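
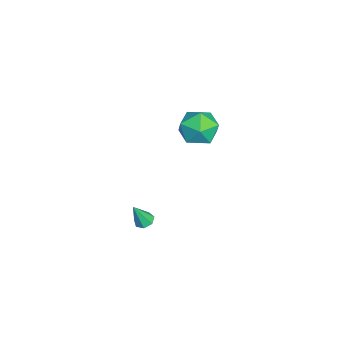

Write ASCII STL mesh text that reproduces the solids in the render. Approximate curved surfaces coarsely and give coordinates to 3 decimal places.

solid 
facet normal -0.837 0.487 -0.250
outer loop
vertex -1.657 0.893 3.351
vertex -2.211 -0.036 3.395
vertex -2.117 0.58 4.281
endloop
endfacet
facet normal -0.393 0.913 0.113
outer loop
vertex -1.657 0.893 3.351
vertex -2.117 0.58 4.281
vertex -1.122 1.008 4.286
endloop
endfacet
facet normal 0.224 0.943 -0.244
outer loop
vertex -1.657 0.893 3.351
vertex -1.122 1.008 4.286
vertex -0.601 0.656 3.404
endloop
endfacet
facet normal 0.162 0.537 -0.828
outer loop
vertex -1.657 0.893 3.351
vertex -0.601 0.656 3.404
vertex -1.275 0.011 2.853
endloop
endfacet
facet normal -0.494 0.255 -0.831
outer loop
vertex -1.657 0.893 3.351
vertex -1.275 0.011 2.853
vertex -2.211 -0.036 3.395
endloop
endfacet
facet normal -0.266 0.609 0.747
outer loop
vertex -1.122 1.008 4.286
vertex -2.117 0.58 4.281
vertex -1.345 0.149 4.907
endloop
endfacet
facet normal -0.984 -0.079 0.159
outer loop
vertex -2.117 0.58 4.281
vertex -2.211 -0.036 3.395
vertex -2.019 -0.496 4.356
endloop
endfacet
facet normal -0.430 -0.453 -0.781
outer loop
vertex -2.211 -0.036 3.395
vertex -1.275 0.011 2.853
vertex -1.498 -0.848 3.474
endloop
endfacet
facet normal 0.631 0.003 -0.776
outer loop
vertex -1.275 0.011 2.853
vertex -0.601 0.656 3.404
vertex -0.503 -0.42 3.479
endloop
endfacet
facet normal 0.732 0.660 0.169
outer loop
vertex -0.601 0.656 3.404
vertex -1.122 1.008 4.286
vertex -0.409 0.196 4.365
endloop
endfacet
facet normal -0.162 -0.537 0.828
outer loop
vertex -0.963 -0.733 4.409
vertex -1.345 0.149 4.907
vertex -2.019 -0.496 4.356
endloop
endfacet
facet normal -0.224 -0.943 0.244
outer loop
vertex -0.963 -0.733 4.409
vertex -2.019 -0.496 4.356
vertex -1.498 -0.848 3.474
endloop
endfacet
facet normal 0.393 -0.913 -0.113
outer loop
vertex -0.963 -0.733 4.409
vertex -1.498 -0.848 3.474
vertex -0.503 -0.42 3.479
endloop
endfacet
facet normal 0.837 -0.487 0.250
outer loop
vertex -0.963 -0.733 4.409
vertex -0.503 -0.42 3.479
vertex -0.409 0.196 4.365
endloop
endfacet
facet normal 0.494 -0.255 0.831
outer loop
vertex -0.963 -0.733 4.409
vertex -0.409 0.196 4.365
vertex -1.345 0.149 4.907
endloop
endfacet
facet normal -0.631 -0.003 0.776
outer loop
vertex -2.019 -0.496 4.356
vertex -1.345 0.149 4.907
vertex -2.117 0.58 4.281
endloop
endfacet
facet normal -0.732 -0.660 -0.169
outer loop
vertex -1.498 -0.848 3.474
vertex -2.019 -0.496 4.356
vertex -2.211 -0.036 3.395
endloop
endfacet
facet normal 0.266 -0.609 -0.747
outer loop
vertex -0.503 -0.42 3.479
vertex -1.498 -0.848 3.474
vertex -1.275 0.011 2.853
endloop
endfacet
facet normal 0.984 0.079 -0.159
outer loop
vertex -0.409 0.196 4.365
vertex -0.503 -0.42 3.479
vertex -0.601 0.656 3.404
endloop
endfacet
facet normal 0.430 0.453 0.781
outer loop
vertex -1.345 0.149 4.907
vertex -0.409 0.196 4.365
vertex -1.122 1.008 4.286
endloop
endfacet
facet normal -0.205 0.349 -0.914
outer loop
vertex -0.299 -1.996 -2.55
vertex -0.623 -2.395 -2.63
vertex -0.728 -1.928 -2.428
endloop
endfacet
facet normal 0.285 0.766 0.576
outer loop
vertex -0.299 -1.996 -2.55
vertex -0.728 -1.928 -2.428
vertex -0.337 -2.885 -1.35
endloop
endfacet
facet normal -0.204 0.350 -0.914
outer loop
vertex -0.728 -1.928 -2.428
vertex -0.623 -2.395 -2.63
vertex -1.078 -2.211 -2.458
endloop
endfacet
facet normal -0.501 0.549 0.669
outer loop
vertex -0.728 -1.928 -2.428
vertex -1.078 -2.211 -2.458
vertex -0.337 -2.885 -1.35
endloop
endfacet
facet normal -0.204 0.350 -0.914
outer loop
vertex -1.078 -2.211 -2.458
vertex -0.623 -2.395 -2.63
vertex -1.085 -2.633 -2.618
endloop
endfacet
facet normal -0.863 -0.166 0.476
outer loop
vertex -1.078 -2.211 -2.458
vertex -1.085 -2.633 -2.618
vertex -0.337 -2.885 -1.35
endloop
endfacet
facet normal -0.204 0.350 -0.914
outer loop
vertex -1.085 -2.633 -2.618
vertex -0.623 -2.395 -2.63
vertex -0.744 -2.876 -2.787
endloop
endfacet
facet normal -0.526 -0.838 0.144
outer loop
vertex -1.085 -2.633 -2.618
vertex -0.744 -2.876 -2.787
vertex -0.337 -2.885 -1.35
endloop
endfacet
facet normal -0.205 0.350 -0.914
outer loop
vertex -0.744 -2.876 -2.787
vertex -0.623 -2.395 -2.63
vertex -0.312 -2.756 -2.838
endloop
endfacet
facet normal 0.258 -0.963 -0.079
outer loop
vertex -0.744 -2.876 -2.787
vertex -0.312 -2.756 -2.838
vertex -0.337 -2.885 -1.35
endloop
endfacet
facet normal -0.204 0.351 -0.914
outer loop
vertex -0.312 -2.756 -2.838
vertex -0.623 -2.395 -2.63
vertex -0.114 -2.365 -2.732
endloop
endfacet
facet normal 0.894 -0.447 -0.024
outer loop
vertex -0.312 -2.756 -2.838
vertex -0.114 -2.365 -2.732
vertex -0.337 -2.885 -1.35
endloop
endfacet
facet normal -0.204 0.349 -0.915
outer loop
vertex -0.114 -2.365 -2.732
vertex -0.623 -2.395 -2.63
vertex -0.299 -1.996 -2.55
endloop
endfacet
facet normal 0.908 0.323 0.268
outer loop
vertex -0.114 -2.365 -2.732
vertex -0.299 -1.996 -2.55
vertex -0.337 -2.885 -1.35
endloop
endfacet

endsolid


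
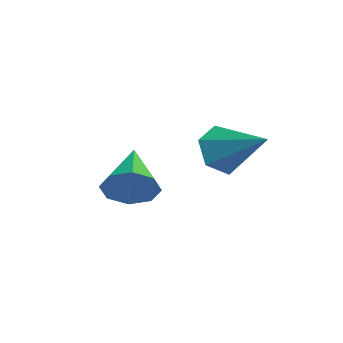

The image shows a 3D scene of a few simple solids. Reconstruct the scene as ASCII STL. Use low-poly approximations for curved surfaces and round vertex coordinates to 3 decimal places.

solid 
facet normal 0.845 -0.347 -0.408
outer loop
vertex 1.379 -1.374 -0.763
vertex 0.867 -1.962 -1.324
vertex 1.197 -1.064 -1.404
endloop
endfacet
facet normal 0.097 0.907 0.411
outer loop
vertex 1.379 -1.374 -0.763
vertex 1.197 -1.064 -1.404
vertex -0.847 -1.258 -0.496
endloop
endfacet
facet normal 0.845 -0.347 -0.408
outer loop
vertex 1.197 -1.064 -1.404
vertex 0.867 -1.962 -1.324
vertex 0.822 -1.279 -1.998
endloop
endfacet
facet normal -0.191 0.955 -0.225
outer loop
vertex 1.197 -1.064 -1.404
vertex 0.822 -1.279 -1.998
vertex -0.847 -1.258 -0.496
endloop
endfacet
facet normal 0.844 -0.347 -0.408
outer loop
vertex 0.822 -1.279 -1.998
vertex 0.867 -1.962 -1.324
vertex 0.473 -1.894 -2.197
endloop
endfacet
facet normal -0.565 0.526 -0.635
outer loop
vertex 0.822 -1.279 -1.998
vertex 0.473 -1.894 -2.197
vertex -0.847 -1.258 -0.496
endloop
endfacet
facet normal 0.845 -0.345 -0.408
outer loop
vertex 0.473 -1.894 -2.197
vertex 0.867 -1.962 -1.324
vertex 0.356 -2.549 -1.885
endloop
endfacet
facet normal -0.806 -0.131 -0.577
outer loop
vertex 0.473 -1.894 -2.197
vertex 0.356 -2.549 -1.885
vertex -0.847 -1.258 -0.496
endloop
endfacet
facet normal 0.845 -0.346 -0.407
outer loop
vertex 0.356 -2.549 -1.885
vertex 0.867 -1.962 -1.324
vertex 0.537 -2.86 -1.245
endloop
endfacet
facet normal -0.774 -0.628 -0.086
outer loop
vertex 0.356 -2.549 -1.885
vertex 0.537 -2.86 -1.245
vertex -0.847 -1.258 -0.496
endloop
endfacet
facet normal 0.844 -0.346 -0.409
outer loop
vertex 0.537 -2.86 -1.245
vertex 0.867 -1.962 -1.324
vertex 0.913 -2.644 -0.651
endloop
endfacet
facet normal -0.485 -0.677 0.553
outer loop
vertex 0.537 -2.86 -1.245
vertex 0.913 -2.644 -0.651
vertex -0.847 -1.258 -0.496
endloop
endfacet
facet normal 0.845 -0.346 -0.408
outer loop
vertex 0.913 -2.644 -0.651
vertex 0.867 -1.962 -1.324
vertex 1.261 -2.029 -0.451
endloop
endfacet
facet normal -0.112 -0.250 0.962
outer loop
vertex 0.913 -2.644 -0.651
vertex 1.261 -2.029 -0.451
vertex -0.847 -1.258 -0.496
endloop
endfacet
facet normal 0.845 -0.346 -0.408
outer loop
vertex 1.261 -2.029 -0.451
vertex 0.867 -1.962 -1.324
vertex 1.379 -1.374 -0.763
endloop
endfacet
facet normal 0.130 0.407 0.904
outer loop
vertex 1.261 -2.029 -0.451
vertex 1.379 -1.374 -0.763
vertex -0.847 -1.258 -0.496
endloop
endfacet
facet normal -0.776 -0.407 -0.481
outer loop
vertex 0.297 0.707 -0.979
vertex -0.292 1.488 -0.69
vertex 0.226 1.537 -1.567
endloop
endfacet
facet normal 0.877 -0.225 -0.424
outer loop
vertex 0.297 0.707 -0.979
vertex 0.226 1.537 -1.567
vertex 1.352 2.352 0.33
endloop
endfacet
facet normal -0.776 -0.409 -0.481
outer loop
vertex 0.226 1.537 -1.567
vertex -0.292 1.488 -0.69
vertex -0.364 2.318 -1.279
endloop
endfacet
facet normal 0.532 0.616 -0.581
outer loop
vertex 0.226 1.537 -1.567
vertex -0.364 2.318 -1.279
vertex 1.352 2.352 0.33
endloop
endfacet
facet normal -0.775 -0.409 -0.481
outer loop
vertex -0.364 2.318 -1.279
vertex -0.292 1.488 -0.69
vertex -0.882 2.268 -0.402
endloop
endfacet
facet normal -0.047 0.998 0.029
outer loop
vertex -0.364 2.318 -1.279
vertex -0.882 2.268 -0.402
vertex 1.352 2.352 0.33
endloop
endfacet
facet normal -0.775 -0.408 -0.482
outer loop
vertex -0.882 2.268 -0.402
vertex -0.292 1.488 -0.69
vertex -0.811 1.438 0.187
endloop
endfacet
facet normal -0.280 0.539 0.794
outer loop
vertex -0.882 2.268 -0.402
vertex -0.811 1.438 0.187
vertex 1.352 2.352 0.33
endloop
endfacet
facet normal -0.775 -0.408 -0.482
outer loop
vertex -0.811 1.438 0.187
vertex -0.292 1.488 -0.69
vertex -0.221 0.658 -0.102
endloop
endfacet
facet normal 0.065 -0.303 0.951
outer loop
vertex -0.811 1.438 0.187
vertex -0.221 0.658 -0.102
vertex 1.352 2.352 0.33
endloop
endfacet
facet normal -0.776 -0.407 -0.481
outer loop
vertex -0.221 0.658 -0.102
vertex -0.292 1.488 -0.69
vertex 0.297 0.707 -0.979
endloop
endfacet
facet normal 0.644 -0.685 0.342
outer loop
vertex -0.221 0.658 -0.102
vertex 0.297 0.707 -0.979
vertex 1.352 2.352 0.33
endloop
endfacet

endsolid


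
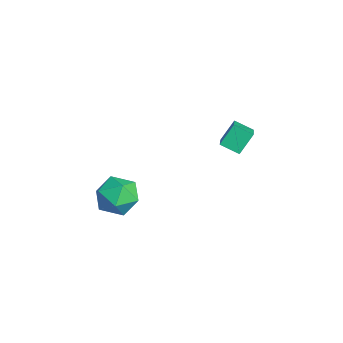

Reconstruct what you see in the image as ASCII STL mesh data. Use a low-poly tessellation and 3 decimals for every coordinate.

solid 
facet normal -0.585 0.803 -0.113
outer loop
vertex -2.406 -2.644 -3.193
vertex -3.293 -3.226 -2.733
vertex -2.586 -2.615 -2.051
endloop
endfacet
facet normal 0.094 0.996 -0.010
outer loop
vertex -2.406 -2.644 -3.193
vertex -2.586 -2.615 -2.051
vertex -1.511 -2.721 -2.464
endloop
endfacet
facet normal 0.488 0.697 -0.525
outer loop
vertex -2.406 -2.644 -3.193
vertex -1.511 -2.721 -2.464
vertex -1.553 -3.397 -3.401
endloop
endfacet
facet normal 0.052 0.320 -0.946
outer loop
vertex -2.406 -2.644 -3.193
vertex -1.553 -3.397 -3.401
vertex -2.655 -3.709 -3.567
endloop
endfacet
facet normal -0.611 0.386 -0.691
outer loop
vertex -2.406 -2.644 -3.193
vertex -2.655 -3.709 -3.567
vertex -3.293 -3.226 -2.733
endloop
endfacet
facet normal 0.308 0.726 0.615
outer loop
vertex -1.511 -2.721 -2.464
vertex -2.586 -2.615 -2.051
vertex -1.845 -3.351 -1.553
endloop
endfacet
facet normal -0.791 0.415 0.449
outer loop
vertex -2.586 -2.615 -2.051
vertex -3.293 -3.226 -2.733
vertex -2.947 -3.663 -1.719
endloop
endfacet
facet normal -0.834 -0.261 -0.486
outer loop
vertex -3.293 -3.226 -2.733
vertex -2.655 -3.709 -3.567
vertex -2.989 -4.339 -2.656
endloop
endfacet
facet normal 0.239 -0.367 -0.899
outer loop
vertex -2.655 -3.709 -3.567
vertex -1.553 -3.397 -3.401
vertex -1.914 -4.445 -3.069
endloop
endfacet
facet normal 0.945 0.243 -0.218
outer loop
vertex -1.553 -3.397 -3.401
vertex -1.511 -2.721 -2.464
vertex -1.207 -3.834 -2.387
endloop
endfacet
facet normal -0.052 -0.320 0.946
outer loop
vertex -2.094 -4.416 -1.927
vertex -1.845 -3.351 -1.553
vertex -2.947 -3.663 -1.719
endloop
endfacet
facet normal -0.488 -0.697 0.525
outer loop
vertex -2.094 -4.416 -1.927
vertex -2.947 -3.663 -1.719
vertex -2.989 -4.339 -2.656
endloop
endfacet
facet normal -0.094 -0.996 0.010
outer loop
vertex -2.094 -4.416 -1.927
vertex -2.989 -4.339 -2.656
vertex -1.914 -4.445 -3.069
endloop
endfacet
facet normal 0.585 -0.803 0.113
outer loop
vertex -2.094 -4.416 -1.927
vertex -1.914 -4.445 -3.069
vertex -1.207 -3.834 -2.387
endloop
endfacet
facet normal 0.611 -0.386 0.691
outer loop
vertex -2.094 -4.416 -1.927
vertex -1.207 -3.834 -2.387
vertex -1.845 -3.351 -1.553
endloop
endfacet
facet normal -0.239 0.367 0.899
outer loop
vertex -2.947 -3.663 -1.719
vertex -1.845 -3.351 -1.553
vertex -2.586 -2.615 -2.051
endloop
endfacet
facet normal -0.945 -0.243 0.218
outer loop
vertex -2.989 -4.339 -2.656
vertex -2.947 -3.663 -1.719
vertex -3.293 -3.226 -2.733
endloop
endfacet
facet normal -0.308 -0.726 -0.615
outer loop
vertex -1.914 -4.445 -3.069
vertex -2.989 -4.339 -2.656
vertex -2.655 -3.709 -3.567
endloop
endfacet
facet normal 0.791 -0.415 -0.449
outer loop
vertex -1.207 -3.834 -2.387
vertex -1.914 -4.445 -3.069
vertex -1.553 -3.397 -3.401
endloop
endfacet
facet normal 0.834 0.261 0.486
outer loop
vertex -1.845 -3.351 -1.553
vertex -1.207 -3.834 -2.387
vertex -1.511 -2.721 -2.464
endloop
endfacet
facet normal -0.480 -0.768 0.423
outer loop
vertex 0.889 0.944 3.799
vertex -0.514 1.37 2.979
vertex 1.208 0.245 2.891
endloop
endfacet
facet normal 0.835 -0.253 0.488
outer loop
vertex 1.674 0.99 2.481
vertex 0.889 0.944 3.799
vertex 1.208 0.245 2.891
endloop
endfacet
facet normal -0.480 -0.768 0.423
outer loop
vertex 1.208 0.245 2.891
vertex -0.514 1.37 2.979
vertex -0.195 0.67 2.071
endloop
endfacet
facet normal 0.268 -0.588 -0.763
outer loop
vertex -0.195 0.67 2.071
vertex 1.674 0.99 2.481
vertex 1.208 0.245 2.891
endloop
endfacet
facet normal -0.268 0.588 0.763
outer loop
vertex 0.889 0.944 3.799
vertex -0.048 2.115 2.569
vertex -0.514 1.37 2.979
endloop
endfacet
facet normal 0.835 -0.253 0.489
outer loop
vertex 1.355 1.69 3.389
vertex 0.889 0.944 3.799
vertex 1.674 0.99 2.481
endloop
endfacet
facet normal -0.268 0.587 0.764
outer loop
vertex 1.355 1.69 3.389
vertex -0.048 2.115 2.569
vertex 0.889 0.944 3.799
endloop
endfacet
facet normal -0.835 0.253 -0.489
outer loop
vertex -0.514 1.37 2.979
vertex -0.048 2.115 2.569
vertex -0.195 0.67 2.071
endloop
endfacet
facet normal 0.268 -0.587 -0.764
outer loop
vertex 0.271 1.416 1.661
vertex 1.674 0.99 2.481
vertex -0.195 0.67 2.071
endloop
endfacet
facet normal -0.835 0.253 -0.488
outer loop
vertex -0.195 0.67 2.071
vertex -0.048 2.115 2.569
vertex 0.271 1.416 1.661
endloop
endfacet
facet normal 0.481 0.768 -0.423
outer loop
vertex 0.271 1.416 1.661
vertex 1.355 1.69 3.389
vertex 1.674 0.99 2.481
endloop
endfacet
facet normal 0.480 0.769 -0.423
outer loop
vertex -0.048 2.115 2.569
vertex 1.355 1.69 3.389
vertex 0.271 1.416 1.661
endloop
endfacet

endsolid


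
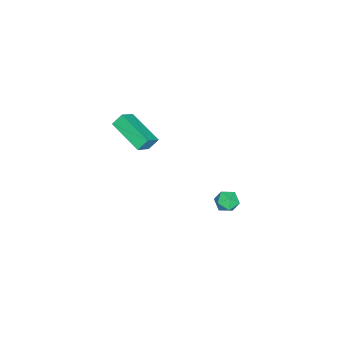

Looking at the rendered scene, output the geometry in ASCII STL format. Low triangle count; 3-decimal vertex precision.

solid 
facet normal -0.589 0.798 0.132
outer loop
vertex -3.45 2.194 -4.107
vertex -3.347 2.145 -3.349
vertex -2.869 2.568 -3.774
endloop
endfacet
facet normal -0.252 0.832 -0.495
outer loop
vertex -3.45 2.194 -4.107
vertex -2.869 2.568 -3.774
vertex -2.758 2.205 -4.441
endloop
endfacet
facet normal -0.424 0.249 -0.871
outer loop
vertex -3.45 2.194 -4.107
vertex -2.758 2.205 -4.441
vertex -3.168 1.556 -4.427
endloop
endfacet
facet normal -0.868 -0.145 -0.476
outer loop
vertex -3.45 2.194 -4.107
vertex -3.168 1.556 -4.427
vertex -3.532 1.519 -3.752
endloop
endfacet
facet normal -0.970 0.194 0.144
outer loop
vertex -3.45 2.194 -4.107
vertex -3.532 1.519 -3.752
vertex -3.347 2.145 -3.349
endloop
endfacet
facet normal 0.451 0.813 -0.368
outer loop
vertex -2.758 2.205 -4.441
vertex -2.869 2.568 -3.774
vertex -2.228 2.161 -3.888
endloop
endfacet
facet normal -0.095 0.757 0.646
outer loop
vertex -2.869 2.568 -3.774
vertex -3.347 2.145 -3.349
vertex -2.592 2.124 -3.213
endloop
endfacet
facet normal -0.713 -0.218 0.666
outer loop
vertex -3.347 2.145 -3.349
vertex -3.532 1.519 -3.752
vertex -3.002 1.475 -3.199
endloop
endfacet
facet normal -0.547 -0.767 -0.337
outer loop
vertex -3.532 1.519 -3.752
vertex -3.168 1.556 -4.427
vertex -2.891 1.112 -3.866
endloop
endfacet
facet normal 0.172 -0.130 -0.976
outer loop
vertex -3.168 1.556 -4.427
vertex -2.758 2.205 -4.441
vertex -2.413 1.535 -4.291
endloop
endfacet
facet normal 0.868 0.145 0.476
outer loop
vertex -2.31 1.486 -3.533
vertex -2.228 2.161 -3.888
vertex -2.592 2.124 -3.213
endloop
endfacet
facet normal 0.424 -0.249 0.871
outer loop
vertex -2.31 1.486 -3.533
vertex -2.592 2.124 -3.213
vertex -3.002 1.475 -3.199
endloop
endfacet
facet normal 0.252 -0.832 0.495
outer loop
vertex -2.31 1.486 -3.533
vertex -3.002 1.475 -3.199
vertex -2.891 1.112 -3.866
endloop
endfacet
facet normal 0.589 -0.798 -0.132
outer loop
vertex -2.31 1.486 -3.533
vertex -2.891 1.112 -3.866
vertex -2.413 1.535 -4.291
endloop
endfacet
facet normal 0.970 -0.194 -0.144
outer loop
vertex -2.31 1.486 -3.533
vertex -2.413 1.535 -4.291
vertex -2.228 2.161 -3.888
endloop
endfacet
facet normal 0.547 0.767 0.337
outer loop
vertex -2.592 2.124 -3.213
vertex -2.228 2.161 -3.888
vertex -2.869 2.568 -3.774
endloop
endfacet
facet normal -0.172 0.130 0.976
outer loop
vertex -3.002 1.475 -3.199
vertex -2.592 2.124 -3.213
vertex -3.347 2.145 -3.349
endloop
endfacet
facet normal -0.451 -0.813 0.368
outer loop
vertex -2.891 1.112 -3.866
vertex -3.002 1.475 -3.199
vertex -3.532 1.519 -3.752
endloop
endfacet
facet normal 0.095 -0.757 -0.646
outer loop
vertex -2.413 1.535 -4.291
vertex -2.891 1.112 -3.866
vertex -3.168 1.556 -4.427
endloop
endfacet
facet normal 0.713 0.218 -0.666
outer loop
vertex -2.228 2.161 -3.888
vertex -2.413 1.535 -4.291
vertex -2.758 2.205 -4.441
endloop
endfacet
facet normal -0.486 -0.813 0.322
outer loop
vertex -0.22 -3.68 3.831
vertex -0.551 -3.241 4.439
vertex -1.128 -3.41 3.143
endloop
endfacet
facet normal 0.403 -0.535 -0.742
outer loop
vertex -0.069 -1.639 2.441
vertex -0.22 -3.68 3.831
vertex -1.128 -3.41 3.143
endloop
endfacet
facet normal -0.486 -0.812 0.322
outer loop
vertex -1.128 -3.41 3.143
vertex -0.551 -3.241 4.439
vertex -1.458 -2.971 3.752
endloop
endfacet
facet normal -0.776 0.231 -0.587
outer loop
vertex -1.458 -2.971 3.752
vertex -0.069 -1.639 2.441
vertex -1.128 -3.41 3.143
endloop
endfacet
facet normal 0.775 -0.230 0.588
outer loop
vertex -0.22 -3.68 3.831
vertex 0.508 -1.47 3.737
vertex -0.551 -3.241 4.439
endloop
endfacet
facet normal 0.403 -0.535 -0.742
outer loop
vertex 0.838 -1.909 3.128
vertex -0.22 -3.68 3.831
vertex -0.069 -1.639 2.441
endloop
endfacet
facet normal 0.776 -0.231 0.587
outer loop
vertex 0.838 -1.909 3.128
vertex 0.508 -1.47 3.737
vertex -0.22 -3.68 3.831
endloop
endfacet
facet normal -0.403 0.535 0.742
outer loop
vertex -0.551 -3.241 4.439
vertex 0.508 -1.47 3.737
vertex -1.458 -2.971 3.752
endloop
endfacet
facet normal -0.775 0.230 -0.588
outer loop
vertex -0.4 -1.2 3.049
vertex -0.069 -1.639 2.441
vertex -1.458 -2.971 3.752
endloop
endfacet
facet normal -0.403 0.535 0.742
outer loop
vertex -1.458 -2.971 3.752
vertex 0.508 -1.47 3.737
vertex -0.4 -1.2 3.049
endloop
endfacet
facet normal 0.486 0.812 -0.322
outer loop
vertex -0.4 -1.2 3.049
vertex 0.838 -1.909 3.128
vertex -0.069 -1.639 2.441
endloop
endfacet
facet normal 0.486 0.812 -0.322
outer loop
vertex 0.508 -1.47 3.737
vertex 0.838 -1.909 3.128
vertex -0.4 -1.2 3.049
endloop
endfacet

endsolid


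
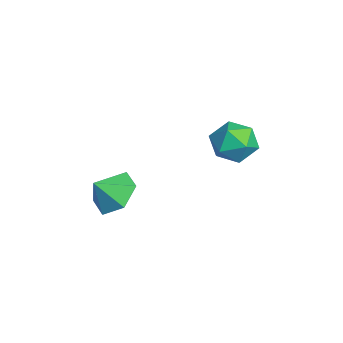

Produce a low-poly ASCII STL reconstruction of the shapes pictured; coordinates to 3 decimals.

solid 
facet normal -0.196 0.683 -0.703
outer loop
vertex -1.677 -1.809 -3.405
vertex -2.267 -1.318 -2.763
vertex -1.294 -1.095 -2.818
endloop
endfacet
facet normal 0.829 -0.546 0.123
outer loop
vertex -1.677 -1.809 -3.405
vertex -1.294 -1.095 -2.818
vertex -2.053 -2.062 -1.997
endloop
endfacet
facet normal -0.196 0.683 -0.704
outer loop
vertex -1.294 -1.095 -2.818
vertex -2.267 -1.318 -2.763
vertex -1.884 -0.604 -2.177
endloop
endfacet
facet normal 0.735 -0.002 0.678
outer loop
vertex -1.294 -1.095 -2.818
vertex -1.884 -0.604 -2.177
vertex -2.053 -2.062 -1.997
endloop
endfacet
facet normal -0.196 0.683 -0.704
outer loop
vertex -1.884 -0.604 -2.177
vertex -2.267 -1.318 -2.763
vertex -2.857 -0.827 -2.122
endloop
endfacet
facet normal 0.029 0.119 0.992
outer loop
vertex -1.884 -0.604 -2.177
vertex -2.857 -0.827 -2.122
vertex -2.053 -2.062 -1.997
endloop
endfacet
facet normal -0.196 0.683 -0.704
outer loop
vertex -2.857 -0.827 -2.122
vertex -2.267 -1.318 -2.763
vertex -3.24 -1.541 -2.708
endloop
endfacet
facet normal -0.584 -0.304 0.752
outer loop
vertex -2.857 -0.827 -2.122
vertex -3.24 -1.541 -2.708
vertex -2.053 -2.062 -1.997
endloop
endfacet
facet normal -0.196 0.683 -0.703
outer loop
vertex -3.24 -1.541 -2.708
vertex -2.267 -1.318 -2.763
vertex -2.65 -2.032 -3.35
endloop
endfacet
facet normal -0.491 -0.848 0.198
outer loop
vertex -3.24 -1.541 -2.708
vertex -2.65 -2.032 -3.35
vertex -2.053 -2.062 -1.997
endloop
endfacet
facet normal -0.196 0.683 -0.703
outer loop
vertex -2.65 -2.032 -3.35
vertex -2.267 -1.318 -2.763
vertex -1.677 -1.809 -3.405
endloop
endfacet
facet normal 0.216 -0.969 -0.117
outer loop
vertex -2.65 -2.032 -3.35
vertex -1.677 -1.809 -3.405
vertex -2.053 -2.062 -1.997
endloop
endfacet
facet normal -0.271 -0.562 0.782
outer loop
vertex -3.117 2.797 -0.005
vertex -2.713 2.032 -0.415
vertex -2.198 2.592 0.166
endloop
endfacet
facet normal -0.157 0.114 0.981
outer loop
vertex -3.117 2.797 -0.005
vertex -2.198 2.592 0.166
vertex -2.466 3.498 0.018
endloop
endfacet
facet normal -0.595 0.532 0.602
outer loop
vertex -3.117 2.797 -0.005
vertex -2.466 3.498 0.018
vertex -3.147 3.499 -0.655
endloop
endfacet
facet normal -0.979 0.115 0.170
outer loop
vertex -3.117 2.797 -0.005
vertex -3.147 3.499 -0.655
vertex -3.3 2.593 -0.922
endloop
endfacet
facet normal -0.779 -0.561 0.280
outer loop
vertex -3.117 2.797 -0.005
vertex -3.3 2.593 -0.922
vertex -2.713 2.032 -0.415
endloop
endfacet
facet normal 0.514 0.284 0.809
outer loop
vertex -2.466 3.498 0.018
vertex -2.198 2.592 0.166
vertex -1.66 3.167 -0.378
endloop
endfacet
facet normal 0.330 -0.809 0.487
outer loop
vertex -2.198 2.592 0.166
vertex -2.713 2.032 -0.415
vertex -1.813 2.261 -0.645
endloop
endfacet
facet normal -0.491 -0.808 -0.325
outer loop
vertex -2.713 2.032 -0.415
vertex -3.3 2.593 -0.922
vertex -2.494 2.262 -1.318
endloop
endfacet
facet normal -0.815 0.286 -0.504
outer loop
vertex -3.3 2.593 -0.922
vertex -3.147 3.499 -0.655
vertex -2.762 3.168 -1.466
endloop
endfacet
facet normal -0.194 0.961 0.198
outer loop
vertex -3.147 3.499 -0.655
vertex -2.466 3.498 0.018
vertex -2.247 3.728 -0.885
endloop
endfacet
facet normal 0.979 -0.115 -0.170
outer loop
vertex -1.843 2.963 -1.295
vertex -1.66 3.167 -0.378
vertex -1.813 2.261 -0.645
endloop
endfacet
facet normal 0.595 -0.532 -0.602
outer loop
vertex -1.843 2.963 -1.295
vertex -1.813 2.261 -0.645
vertex -2.494 2.262 -1.318
endloop
endfacet
facet normal 0.157 -0.114 -0.981
outer loop
vertex -1.843 2.963 -1.295
vertex -2.494 2.262 -1.318
vertex -2.762 3.168 -1.466
endloop
endfacet
facet normal 0.271 0.562 -0.782
outer loop
vertex -1.843 2.963 -1.295
vertex -2.762 3.168 -1.466
vertex -2.247 3.728 -0.885
endloop
endfacet
facet normal 0.779 0.561 -0.280
outer loop
vertex -1.843 2.963 -1.295
vertex -2.247 3.728 -0.885
vertex -1.66 3.167 -0.378
endloop
endfacet
facet normal 0.815 -0.286 0.504
outer loop
vertex -1.813 2.261 -0.645
vertex -1.66 3.167 -0.378
vertex -2.198 2.592 0.166
endloop
endfacet
facet normal 0.194 -0.961 -0.198
outer loop
vertex -2.494 2.262 -1.318
vertex -1.813 2.261 -0.645
vertex -2.713 2.032 -0.415
endloop
endfacet
facet normal -0.514 -0.284 -0.809
outer loop
vertex -2.762 3.168 -1.466
vertex -2.494 2.262 -1.318
vertex -3.3 2.593 -0.922
endloop
endfacet
facet normal -0.330 0.809 -0.487
outer loop
vertex -2.247 3.728 -0.885
vertex -2.762 3.168 -1.466
vertex -3.147 3.499 -0.655
endloop
endfacet
facet normal 0.491 0.808 0.325
outer loop
vertex -1.66 3.167 -0.378
vertex -2.247 3.728 -0.885
vertex -2.466 3.498 0.018
endloop
endfacet

endsolid


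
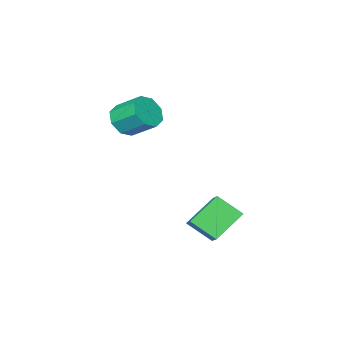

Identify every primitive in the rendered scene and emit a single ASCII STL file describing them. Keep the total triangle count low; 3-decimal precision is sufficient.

solid 
facet normal -0.475 -0.701 -0.532
outer loop
vertex 1.478 2.267 -1.243
vertex 0.954 3.259 -2.081
vertex 2.856 2.12 -2.279
endloop
endfacet
facet normal 0.374 -0.709 0.598
outer loop
vertex 3.426 2.961 -1.639
vertex 1.478 2.267 -1.243
vertex 2.856 2.12 -2.279
endloop
endfacet
facet normal -0.475 -0.700 -0.533
outer loop
vertex 2.856 2.12 -2.279
vertex 0.954 3.259 -2.081
vertex 2.332 3.113 -3.116
endloop
endfacet
facet normal 0.797 -0.084 -0.599
outer loop
vertex 2.332 3.113 -3.116
vertex 3.426 2.961 -1.639
vertex 2.856 2.12 -2.279
endloop
endfacet
facet normal -0.797 0.085 0.598
outer loop
vertex 1.478 2.267 -1.243
vertex 1.524 4.1 -1.441
vertex 0.954 3.259 -2.081
endloop
endfacet
facet normal 0.374 -0.709 0.598
outer loop
vertex 2.048 3.107 -0.604
vertex 1.478 2.267 -1.243
vertex 3.426 2.961 -1.639
endloop
endfacet
facet normal -0.796 0.085 0.599
outer loop
vertex 2.048 3.107 -0.604
vertex 1.524 4.1 -1.441
vertex 1.478 2.267 -1.243
endloop
endfacet
facet normal -0.374 0.709 -0.598
outer loop
vertex 0.954 3.259 -2.081
vertex 1.524 4.1 -1.441
vertex 2.332 3.113 -3.116
endloop
endfacet
facet normal 0.796 -0.085 -0.599
outer loop
vertex 2.902 3.953 -2.477
vertex 3.426 2.961 -1.639
vertex 2.332 3.113 -3.116
endloop
endfacet
facet normal -0.374 0.709 -0.598
outer loop
vertex 2.332 3.113 -3.116
vertex 1.524 4.1 -1.441
vertex 2.902 3.953 -2.477
endloop
endfacet
facet normal 0.474 0.701 0.533
outer loop
vertex 2.902 3.953 -2.477
vertex 2.048 3.107 -0.604
vertex 3.426 2.961 -1.639
endloop
endfacet
facet normal 0.475 0.700 0.533
outer loop
vertex 1.524 4.1 -1.441
vertex 2.048 3.107 -0.604
vertex 2.902 3.953 -2.477
endloop
endfacet
facet normal 0.241 -0.796 -0.555
outer loop
vertex 3.558 -1.701 2.463
vertex 2.704 -1.858 2.318
vertex 3.328 -1.387 1.913
endloop
endfacet
facet normal 0.909 0.385 -0.160
outer loop
vertex 3.558 -1.701 2.463
vertex 3.328 -1.387 1.913
vertex 3.209 -0.545 3.266
endloop
endfacet
facet normal 0.908 0.386 -0.160
outer loop
vertex 3.209 -0.545 3.266
vertex 3.328 -1.387 1.913
vertex 2.979 -0.232 2.716
endloop
endfacet
facet normal -0.240 0.797 0.554
outer loop
vertex 3.209 -0.545 3.266
vertex 2.979 -0.232 2.716
vertex 2.356 -0.702 3.122
endloop
endfacet
facet normal 0.242 -0.797 -0.554
outer loop
vertex 3.328 -1.387 1.913
vertex 2.704 -1.858 2.318
vertex 2.732 -1.35 1.6
endloop
endfacet
facet normal 0.400 0.602 -0.691
outer loop
vertex 3.328 -1.387 1.913
vertex 2.732 -1.35 1.6
vertex 2.979 -0.232 2.716
endloop
endfacet
facet normal 0.401 0.601 -0.691
outer loop
vertex 2.979 -0.232 2.716
vertex 2.732 -1.35 1.6
vertex 2.384 -0.194 2.404
endloop
endfacet
facet normal -0.240 0.797 0.554
outer loop
vertex 2.979 -0.232 2.716
vertex 2.384 -0.194 2.404
vertex 2.356 -0.702 3.122
endloop
endfacet
facet normal 0.241 -0.797 -0.554
outer loop
vertex 2.732 -1.35 1.6
vertex 2.704 -1.858 2.318
vertex 2.121 -1.61 1.708
endloop
endfacet
facet normal -0.342 0.465 -0.817
outer loop
vertex 2.732 -1.35 1.6
vertex 2.121 -1.61 1.708
vertex 2.384 -0.194 2.404
endloop
endfacet
facet normal -0.342 0.465 -0.817
outer loop
vertex 2.384 -0.194 2.404
vertex 2.121 -1.61 1.708
vertex 1.772 -0.454 2.512
endloop
endfacet
facet normal -0.241 0.797 0.554
outer loop
vertex 2.384 -0.194 2.404
vertex 1.772 -0.454 2.512
vertex 2.356 -0.702 3.122
endloop
endfacet
facet normal 0.240 -0.797 -0.554
outer loop
vertex 2.121 -1.61 1.708
vertex 2.704 -1.858 2.318
vertex 1.851 -2.015 2.174
endloop
endfacet
facet normal -0.884 0.056 -0.464
outer loop
vertex 2.121 -1.61 1.708
vertex 1.851 -2.015 2.174
vertex 1.772 -0.454 2.512
endloop
endfacet
facet normal -0.884 0.056 -0.465
outer loop
vertex 1.772 -0.454 2.512
vertex 1.851 -2.015 2.174
vertex 1.502 -0.859 2.977
endloop
endfacet
facet normal -0.241 0.797 0.554
outer loop
vertex 1.772 -0.454 2.512
vertex 1.502 -0.859 2.977
vertex 2.356 -0.702 3.122
endloop
endfacet
facet normal 0.240 -0.797 -0.554
outer loop
vertex 1.851 -2.015 2.174
vertex 2.704 -1.858 2.318
vertex 2.081 -2.328 2.724
endloop
endfacet
facet normal -0.909 -0.386 0.160
outer loop
vertex 1.851 -2.015 2.174
vertex 2.081 -2.328 2.724
vertex 1.502 -0.859 2.977
endloop
endfacet
facet normal -0.909 -0.386 0.160
outer loop
vertex 1.502 -0.859 2.977
vertex 2.081 -2.328 2.724
vertex 1.732 -1.173 3.527
endloop
endfacet
facet normal -0.241 0.796 0.555
outer loop
vertex 1.502 -0.859 2.977
vertex 1.732 -1.173 3.527
vertex 2.356 -0.702 3.122
endloop
endfacet
facet normal 0.240 -0.797 -0.554
outer loop
vertex 2.081 -2.328 2.724
vertex 2.704 -1.858 2.318
vertex 2.676 -2.366 3.036
endloop
endfacet
facet normal -0.401 -0.602 0.691
outer loop
vertex 2.081 -2.328 2.724
vertex 2.676 -2.366 3.036
vertex 1.732 -1.173 3.527
endloop
endfacet
facet normal -0.400 -0.601 0.691
outer loop
vertex 1.732 -1.173 3.527
vertex 2.676 -2.366 3.036
vertex 2.328 -1.21 3.84
endloop
endfacet
facet normal -0.242 0.797 0.554
outer loop
vertex 1.732 -1.173 3.527
vertex 2.328 -1.21 3.84
vertex 2.356 -0.702 3.122
endloop
endfacet
facet normal 0.241 -0.797 -0.554
outer loop
vertex 2.676 -2.366 3.036
vertex 2.704 -1.858 2.318
vertex 3.288 -2.106 2.928
endloop
endfacet
facet normal 0.342 -0.465 0.817
outer loop
vertex 2.676 -2.366 3.036
vertex 3.288 -2.106 2.928
vertex 2.328 -1.21 3.84
endloop
endfacet
facet normal 0.342 -0.465 0.817
outer loop
vertex 2.328 -1.21 3.84
vertex 3.288 -2.106 2.928
vertex 2.939 -0.95 3.732
endloop
endfacet
facet normal -0.241 0.797 0.554
outer loop
vertex 2.328 -1.21 3.84
vertex 2.939 -0.95 3.732
vertex 2.356 -0.702 3.122
endloop
endfacet
facet normal 0.241 -0.797 -0.554
outer loop
vertex 3.288 -2.106 2.928
vertex 2.704 -1.858 2.318
vertex 3.558 -1.701 2.463
endloop
endfacet
facet normal 0.884 -0.056 0.464
outer loop
vertex 3.288 -2.106 2.928
vertex 3.558 -1.701 2.463
vertex 2.939 -0.95 3.732
endloop
endfacet
facet normal 0.884 -0.055 0.464
outer loop
vertex 2.939 -0.95 3.732
vertex 3.558 -1.701 2.463
vertex 3.209 -0.545 3.266
endloop
endfacet
facet normal -0.240 0.797 0.554
outer loop
vertex 2.939 -0.95 3.732
vertex 3.209 -0.545 3.266
vertex 2.356 -0.702 3.122
endloop
endfacet

endsolid


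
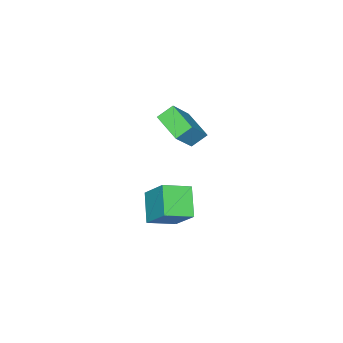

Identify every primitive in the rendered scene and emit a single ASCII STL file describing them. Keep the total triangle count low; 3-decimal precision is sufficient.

solid 
facet normal -0.732 0.585 -0.350
outer loop
vertex -2.452 1.723 -3.063
vertex -1.314 2.608 -3.965
vertex -2.693 0.553 -4.515
endloop
endfacet
facet normal -0.670 -0.520 0.530
outer loop
vertex -1.566 -0.348 -3.975
vertex -2.452 1.723 -3.063
vertex -2.693 0.553 -4.515
endloop
endfacet
facet normal -0.732 0.585 -0.350
outer loop
vertex -2.693 0.553 -4.515
vertex -1.314 2.608 -3.965
vertex -1.555 1.437 -5.416
endloop
endfacet
facet normal -0.128 -0.623 -0.772
outer loop
vertex -1.555 1.437 -5.416
vertex -1.566 -0.348 -3.975
vertex -2.693 0.553 -4.515
endloop
endfacet
facet normal 0.128 0.623 0.772
outer loop
vertex -2.452 1.723 -3.063
vertex -0.187 1.707 -3.425
vertex -1.314 2.608 -3.965
endloop
endfacet
facet normal -0.669 -0.520 0.531
outer loop
vertex -1.325 0.823 -2.524
vertex -2.452 1.723 -3.063
vertex -1.566 -0.348 -3.975
endloop
endfacet
facet normal 0.128 0.622 0.772
outer loop
vertex -1.325 0.823 -2.524
vertex -0.187 1.707 -3.425
vertex -2.452 1.723 -3.063
endloop
endfacet
facet normal 0.670 0.520 -0.531
outer loop
vertex -1.314 2.608 -3.965
vertex -0.187 1.707 -3.425
vertex -1.555 1.437 -5.416
endloop
endfacet
facet normal -0.128 -0.623 -0.772
outer loop
vertex -0.428 0.537 -4.877
vertex -1.566 -0.348 -3.975
vertex -1.555 1.437 -5.416
endloop
endfacet
facet normal 0.669 0.520 -0.530
outer loop
vertex -1.555 1.437 -5.416
vertex -0.187 1.707 -3.425
vertex -0.428 0.537 -4.877
endloop
endfacet
facet normal 0.732 -0.584 0.350
outer loop
vertex -0.428 0.537 -4.877
vertex -1.325 0.823 -2.524
vertex -1.566 -0.348 -3.975
endloop
endfacet
facet normal 0.732 -0.585 0.350
outer loop
vertex -0.187 1.707 -3.425
vertex -1.325 0.823 -2.524
vertex -0.428 0.537 -4.877
endloop
endfacet
facet normal -0.633 0.004 -0.774
outer loop
vertex -3.844 0.605 0.791
vertex -3.292 2.018 0.348
vertex -3.174 0.171 0.241
endloop
endfacet
facet normal -0.349 -0.894 0.281
outer loop
vertex -1.888 0.162 1.812
vertex -3.844 0.605 0.791
vertex -3.174 0.171 0.241
endloop
endfacet
facet normal -0.633 0.004 -0.774
outer loop
vertex -3.174 0.171 0.241
vertex -3.292 2.018 0.348
vertex -2.622 1.584 -0.203
endloop
endfacet
facet normal 0.690 -0.448 -0.568
outer loop
vertex -2.622 1.584 -0.203
vertex -1.888 0.162 1.812
vertex -3.174 0.171 0.241
endloop
endfacet
facet normal -0.691 0.448 0.568
outer loop
vertex -3.844 0.605 0.791
vertex -2.006 2.009 1.919
vertex -3.292 2.018 0.348
endloop
endfacet
facet normal -0.349 -0.894 0.280
outer loop
vertex -2.558 0.596 2.363
vertex -3.844 0.605 0.791
vertex -1.888 0.162 1.812
endloop
endfacet
facet normal -0.691 0.448 0.568
outer loop
vertex -2.558 0.596 2.363
vertex -2.006 2.009 1.919
vertex -3.844 0.605 0.791
endloop
endfacet
facet normal 0.349 0.894 -0.280
outer loop
vertex -3.292 2.018 0.348
vertex -2.006 2.009 1.919
vertex -2.622 1.584 -0.203
endloop
endfacet
facet normal 0.691 -0.448 -0.568
outer loop
vertex -1.336 1.575 1.369
vertex -1.888 0.162 1.812
vertex -2.622 1.584 -0.203
endloop
endfacet
facet normal 0.349 0.894 -0.280
outer loop
vertex -2.622 1.584 -0.203
vertex -2.006 2.009 1.919
vertex -1.336 1.575 1.369
endloop
endfacet
facet normal 0.633 -0.005 0.774
outer loop
vertex -1.336 1.575 1.369
vertex -2.558 0.596 2.363
vertex -1.888 0.162 1.812
endloop
endfacet
facet normal 0.633 -0.004 0.774
outer loop
vertex -2.006 2.009 1.919
vertex -2.558 0.596 2.363
vertex -1.336 1.575 1.369
endloop
endfacet

endsolid


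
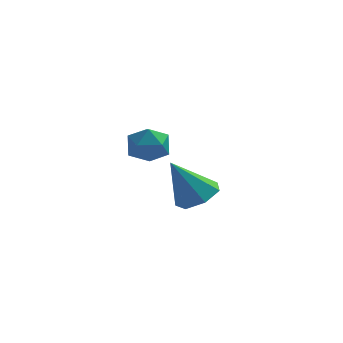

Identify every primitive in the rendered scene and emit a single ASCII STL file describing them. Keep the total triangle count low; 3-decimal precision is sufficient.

solid 
facet normal -0.704 0.647 0.292
outer loop
vertex 1.798 -1.858 1.739
vertex 1.615 -2.37 2.434
vertex 2.226 -1.736 2.502
endloop
endfacet
facet normal -0.180 0.982 -0.056
outer loop
vertex 1.798 -1.858 1.739
vertex 2.226 -1.736 2.502
vertex 2.667 -1.699 1.737
endloop
endfacet
facet normal -0.129 0.695 -0.707
outer loop
vertex 1.798 -1.858 1.739
vertex 2.667 -1.699 1.737
vertex 2.328 -2.311 1.197
endloop
endfacet
facet normal -0.622 0.183 -0.761
outer loop
vertex 1.798 -1.858 1.739
vertex 2.328 -2.311 1.197
vertex 1.679 -2.726 1.628
endloop
endfacet
facet normal -0.978 0.153 -0.145
outer loop
vertex 1.798 -1.858 1.739
vertex 1.679 -2.726 1.628
vertex 1.615 -2.37 2.434
endloop
endfacet
facet normal 0.432 0.854 0.290
outer loop
vertex 2.667 -1.699 1.737
vertex 2.226 -1.736 2.502
vertex 3.021 -2.114 2.432
endloop
endfacet
facet normal -0.418 0.311 0.853
outer loop
vertex 2.226 -1.736 2.502
vertex 1.615 -2.37 2.434
vertex 2.372 -2.529 2.863
endloop
endfacet
facet normal -0.861 -0.488 0.147
outer loop
vertex 1.615 -2.37 2.434
vertex 1.679 -2.726 1.628
vertex 2.033 -3.141 2.323
endloop
endfacet
facet normal -0.284 -0.440 -0.852
outer loop
vertex 1.679 -2.726 1.628
vertex 2.328 -2.311 1.197
vertex 2.474 -3.104 1.558
endloop
endfacet
facet normal 0.515 0.389 -0.764
outer loop
vertex 2.328 -2.311 1.197
vertex 2.667 -1.699 1.737
vertex 3.085 -2.47 1.626
endloop
endfacet
facet normal 0.622 -0.183 0.761
outer loop
vertex 2.902 -2.982 2.321
vertex 3.021 -2.114 2.432
vertex 2.372 -2.529 2.863
endloop
endfacet
facet normal 0.129 -0.695 0.707
outer loop
vertex 2.902 -2.982 2.321
vertex 2.372 -2.529 2.863
vertex 2.033 -3.141 2.323
endloop
endfacet
facet normal 0.180 -0.982 0.056
outer loop
vertex 2.902 -2.982 2.321
vertex 2.033 -3.141 2.323
vertex 2.474 -3.104 1.558
endloop
endfacet
facet normal 0.704 -0.647 -0.292
outer loop
vertex 2.902 -2.982 2.321
vertex 2.474 -3.104 1.558
vertex 3.085 -2.47 1.626
endloop
endfacet
facet normal 0.978 -0.153 0.145
outer loop
vertex 2.902 -2.982 2.321
vertex 3.085 -2.47 1.626
vertex 3.021 -2.114 2.432
endloop
endfacet
facet normal 0.284 0.440 0.852
outer loop
vertex 2.372 -2.529 2.863
vertex 3.021 -2.114 2.432
vertex 2.226 -1.736 2.502
endloop
endfacet
facet normal -0.515 -0.389 0.764
outer loop
vertex 2.033 -3.141 2.323
vertex 2.372 -2.529 2.863
vertex 1.615 -2.37 2.434
endloop
endfacet
facet normal -0.432 -0.854 -0.290
outer loop
vertex 2.474 -3.104 1.558
vertex 2.033 -3.141 2.323
vertex 1.679 -2.726 1.628
endloop
endfacet
facet normal 0.418 -0.311 -0.853
outer loop
vertex 3.085 -2.47 1.626
vertex 2.474 -3.104 1.558
vertex 2.328 -2.311 1.197
endloop
endfacet
facet normal 0.861 0.488 -0.147
outer loop
vertex 3.021 -2.114 2.432
vertex 3.085 -2.47 1.626
vertex 2.667 -1.699 1.737
endloop
endfacet
facet normal 0.497 0.084 -0.864
outer loop
vertex 4.541 1.719 -2.216
vertex 3.7 2.008 -2.672
vertex 4.389 2.574 -2.22
endloop
endfacet
facet normal 0.583 0.107 0.805
outer loop
vertex 4.541 1.719 -2.216
vertex 4.389 2.574 -2.22
vertex 2.66 1.832 -0.868
endloop
endfacet
facet normal 0.497 0.085 -0.864
outer loop
vertex 4.389 2.574 -2.22
vertex 3.7 2.008 -2.672
vertex 3.718 3.002 -2.564
endloop
endfacet
facet normal 0.164 0.761 0.627
outer loop
vertex 4.389 2.574 -2.22
vertex 3.718 3.002 -2.564
vertex 2.66 1.832 -0.868
endloop
endfacet
facet normal 0.497 0.085 -0.863
outer loop
vertex 3.718 3.002 -2.564
vertex 3.7 2.008 -2.672
vertex 3.033 2.683 -2.99
endloop
endfacet
facet normal -0.527 0.817 0.235
outer loop
vertex 3.718 3.002 -2.564
vertex 3.033 2.683 -2.99
vertex 2.66 1.832 -0.868
endloop
endfacet
facet normal 0.498 0.085 -0.863
outer loop
vertex 3.033 2.683 -2.99
vertex 3.7 2.008 -2.672
vertex 2.85 1.855 -3.177
endloop
endfacet
facet normal -0.970 0.232 -0.077
outer loop
vertex 3.033 2.683 -2.99
vertex 2.85 1.855 -3.177
vertex 2.66 1.832 -0.868
endloop
endfacet
facet normal 0.498 0.084 -0.863
outer loop
vertex 2.85 1.855 -3.177
vertex 3.7 2.008 -2.672
vertex 3.307 1.143 -2.983
endloop
endfacet
facet normal -0.830 -0.553 -0.074
outer loop
vertex 2.85 1.855 -3.177
vertex 3.307 1.143 -2.983
vertex 2.66 1.832 -0.868
endloop
endfacet
facet normal 0.497 0.085 -0.864
outer loop
vertex 3.307 1.143 -2.983
vertex 3.7 2.008 -2.672
vertex 4.059 1.083 -2.556
endloop
endfacet
facet normal -0.213 -0.946 0.243
outer loop
vertex 3.307 1.143 -2.983
vertex 4.059 1.083 -2.556
vertex 2.66 1.832 -0.868
endloop
endfacet
facet normal 0.497 0.085 -0.863
outer loop
vertex 4.059 1.083 -2.556
vertex 3.7 2.008 -2.672
vertex 4.541 1.719 -2.216
endloop
endfacet
facet normal 0.415 -0.653 0.634
outer loop
vertex 4.059 1.083 -2.556
vertex 4.541 1.719 -2.216
vertex 2.66 1.832 -0.868
endloop
endfacet

endsolid


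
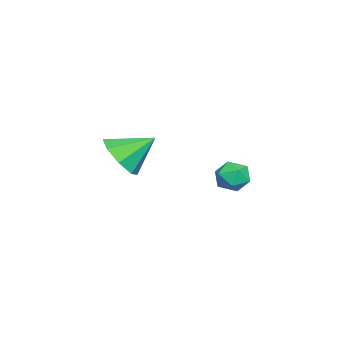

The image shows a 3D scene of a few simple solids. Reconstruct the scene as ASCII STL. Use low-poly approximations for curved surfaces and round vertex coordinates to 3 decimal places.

solid 
facet normal 0.256 -0.770 -0.585
outer loop
vertex 1.346 -1.291 0.97
vertex 0.629 -1.001 0.274
vertex 1.635 -0.784 0.429
endloop
endfacet
facet normal 0.629 0.371 0.683
outer loop
vertex 1.346 -1.291 0.97
vertex 1.635 -0.784 0.429
vertex 0.231 0.201 1.186
endloop
endfacet
facet normal 0.256 -0.770 -0.584
outer loop
vertex 1.635 -0.784 0.429
vertex 0.629 -1.001 0.274
vertex 1.335 -0.404 -0.203
endloop
endfacet
facet normal 0.624 0.764 0.163
outer loop
vertex 1.635 -0.784 0.429
vertex 1.335 -0.404 -0.203
vertex 0.231 0.201 1.186
endloop
endfacet
facet normal 0.257 -0.770 -0.584
outer loop
vertex 1.335 -0.404 -0.203
vertex 0.629 -1.001 0.274
vertex 0.622 -0.374 -0.556
endloop
endfacet
facet normal 0.175 0.946 -0.273
outer loop
vertex 1.335 -0.404 -0.203
vertex 0.622 -0.374 -0.556
vertex 0.231 0.201 1.186
endloop
endfacet
facet normal 0.255 -0.771 -0.584
outer loop
vertex 0.622 -0.374 -0.556
vertex 0.629 -1.001 0.274
vertex -0.087 -0.71 -0.422
endloop
endfacet
facet normal -0.454 0.811 -0.370
outer loop
vertex 0.622 -0.374 -0.556
vertex -0.087 -0.71 -0.422
vertex 0.231 0.201 1.186
endloop
endfacet
facet normal 0.255 -0.770 -0.584
outer loop
vertex -0.087 -0.71 -0.422
vertex 0.629 -1.001 0.274
vertex -0.376 -1.217 0.12
endloop
endfacet
facet normal -0.897 0.437 -0.070
outer loop
vertex -0.087 -0.71 -0.422
vertex -0.376 -1.217 0.12
vertex 0.231 0.201 1.186
endloop
endfacet
facet normal 0.255 -0.770 -0.584
outer loop
vertex -0.376 -1.217 0.12
vertex 0.629 -1.001 0.274
vertex -0.076 -1.597 0.752
endloop
endfacet
facet normal -0.892 0.044 0.450
outer loop
vertex -0.376 -1.217 0.12
vertex -0.076 -1.597 0.752
vertex 0.231 0.201 1.186
endloop
endfacet
facet normal 0.255 -0.770 -0.584
outer loop
vertex -0.076 -1.597 0.752
vertex 0.629 -1.001 0.274
vertex 0.637 -1.628 1.104
endloop
endfacet
facet normal -0.443 -0.138 0.886
outer loop
vertex -0.076 -1.597 0.752
vertex 0.637 -1.628 1.104
vertex 0.231 0.201 1.186
endloop
endfacet
facet normal 0.256 -0.770 -0.584
outer loop
vertex 0.637 -1.628 1.104
vertex 0.629 -1.001 0.274
vertex 1.346 -1.291 0.97
endloop
endfacet
facet normal 0.187 -0.003 0.982
outer loop
vertex 0.637 -1.628 1.104
vertex 1.346 -1.291 0.97
vertex 0.231 0.201 1.186
endloop
endfacet
facet normal -0.871 0.459 0.175
outer loop
vertex 2.662 3.989 0.547
vertex 2.481 3.475 0.994
vertex 2.827 4.041 1.23
endloop
endfacet
facet normal -0.360 0.933 0.016
outer loop
vertex 2.662 3.989 0.547
vertex 2.827 4.041 1.23
vertex 3.295 4.23 0.739
endloop
endfacet
facet normal -0.102 0.770 -0.630
outer loop
vertex 2.662 3.989 0.547
vertex 3.295 4.23 0.739
vertex 3.238 3.781 0.199
endloop
endfacet
facet normal -0.454 0.196 -0.869
outer loop
vertex 2.662 3.989 0.547
vertex 3.238 3.781 0.199
vertex 2.734 3.314 0.357
endloop
endfacet
facet normal -0.929 0.005 -0.370
outer loop
vertex 2.662 3.989 0.547
vertex 2.734 3.314 0.357
vertex 2.481 3.475 0.994
endloop
endfacet
facet normal 0.168 0.856 0.489
outer loop
vertex 3.295 4.23 0.739
vertex 2.827 4.041 1.23
vertex 3.506 3.866 1.303
endloop
endfacet
facet normal -0.657 0.090 0.748
outer loop
vertex 2.827 4.041 1.23
vertex 2.481 3.475 0.994
vertex 3.002 3.399 1.461
endloop
endfacet
facet normal -0.752 -0.646 -0.135
outer loop
vertex 2.481 3.475 0.994
vertex 2.734 3.314 0.357
vertex 2.945 2.95 0.921
endloop
endfacet
facet normal 0.015 -0.335 -0.942
outer loop
vertex 2.734 3.314 0.357
vertex 3.238 3.781 0.199
vertex 3.413 3.139 0.43
endloop
endfacet
facet normal 0.584 0.593 -0.555
outer loop
vertex 3.238 3.781 0.199
vertex 3.295 4.23 0.739
vertex 3.759 3.705 0.666
endloop
endfacet
facet normal 0.454 -0.196 0.869
outer loop
vertex 3.578 3.191 1.113
vertex 3.506 3.866 1.303
vertex 3.002 3.399 1.461
endloop
endfacet
facet normal 0.102 -0.770 0.630
outer loop
vertex 3.578 3.191 1.113
vertex 3.002 3.399 1.461
vertex 2.945 2.95 0.921
endloop
endfacet
facet normal 0.360 -0.933 -0.016
outer loop
vertex 3.578 3.191 1.113
vertex 2.945 2.95 0.921
vertex 3.413 3.139 0.43
endloop
endfacet
facet normal 0.871 -0.459 -0.175
outer loop
vertex 3.578 3.191 1.113
vertex 3.413 3.139 0.43
vertex 3.759 3.705 0.666
endloop
endfacet
facet normal 0.929 -0.005 0.370
outer loop
vertex 3.578 3.191 1.113
vertex 3.759 3.705 0.666
vertex 3.506 3.866 1.303
endloop
endfacet
facet normal -0.015 0.335 0.942
outer loop
vertex 3.002 3.399 1.461
vertex 3.506 3.866 1.303
vertex 2.827 4.041 1.23
endloop
endfacet
facet normal -0.584 -0.593 0.555
outer loop
vertex 2.945 2.95 0.921
vertex 3.002 3.399 1.461
vertex 2.481 3.475 0.994
endloop
endfacet
facet normal -0.168 -0.856 -0.489
outer loop
vertex 3.413 3.139 0.43
vertex 2.945 2.95 0.921
vertex 2.734 3.314 0.357
endloop
endfacet
facet normal 0.657 -0.090 -0.748
outer loop
vertex 3.759 3.705 0.666
vertex 3.413 3.139 0.43
vertex 3.238 3.781 0.199
endloop
endfacet
facet normal 0.752 0.646 0.135
outer loop
vertex 3.506 3.866 1.303
vertex 3.759 3.705 0.666
vertex 3.295 4.23 0.739
endloop
endfacet

endsolid


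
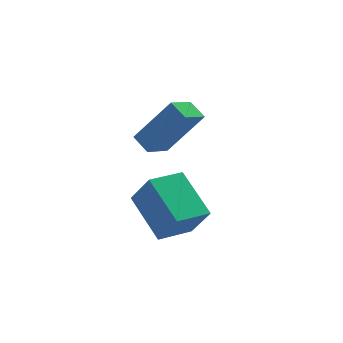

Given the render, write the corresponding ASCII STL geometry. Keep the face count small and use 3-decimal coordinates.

solid 
facet normal -0.597 0.173 -0.783
outer loop
vertex 1.766 -0.575 -2.245
vertex 1.596 0.191 -1.946
vertex 2.744 -0.107 -2.887
endloop
endfacet
facet normal 0.203 -0.912 -0.356
outer loop
vertex 4.004 -0.471 -1.234
vertex 1.766 -0.575 -2.245
vertex 2.744 -0.107 -2.887
endloop
endfacet
facet normal -0.597 0.172 -0.783
outer loop
vertex 2.744 -0.107 -2.887
vertex 1.596 0.191 -1.946
vertex 2.573 0.659 -2.588
endloop
endfacet
facet normal 0.776 0.372 -0.509
outer loop
vertex 2.573 0.659 -2.588
vertex 4.004 -0.471 -1.234
vertex 2.744 -0.107 -2.887
endloop
endfacet
facet normal -0.776 -0.371 0.510
outer loop
vertex 1.766 -0.575 -2.245
vertex 2.856 -0.173 -0.293
vertex 1.596 0.191 -1.946
endloop
endfacet
facet normal 0.203 -0.912 -0.356
outer loop
vertex 3.027 -0.939 -0.592
vertex 1.766 -0.575 -2.245
vertex 4.004 -0.471 -1.234
endloop
endfacet
facet normal -0.776 -0.372 0.510
outer loop
vertex 3.027 -0.939 -0.592
vertex 2.856 -0.173 -0.293
vertex 1.766 -0.575 -2.245
endloop
endfacet
facet normal -0.203 0.912 0.356
outer loop
vertex 1.596 0.191 -1.946
vertex 2.856 -0.173 -0.293
vertex 2.573 0.659 -2.588
endloop
endfacet
facet normal 0.776 0.371 -0.510
outer loop
vertex 3.834 0.295 -0.935
vertex 4.004 -0.471 -1.234
vertex 2.573 0.659 -2.588
endloop
endfacet
facet normal -0.203 0.912 0.356
outer loop
vertex 2.573 0.659 -2.588
vertex 2.856 -0.173 -0.293
vertex 3.834 0.295 -0.935
endloop
endfacet
facet normal 0.597 -0.173 0.783
outer loop
vertex 3.834 0.295 -0.935
vertex 3.027 -0.939 -0.592
vertex 4.004 -0.471 -1.234
endloop
endfacet
facet normal 0.597 -0.173 0.784
outer loop
vertex 2.856 -0.173 -0.293
vertex 3.027 -0.939 -0.592
vertex 3.834 0.295 -0.935
endloop
endfacet
facet normal -0.949 -0.198 0.244
outer loop
vertex 0.741 -4.972 -2.036
vertex 0.585 -3.219 -1.22
vertex 0.318 -4.444 -3.251
endloop
endfacet
facet normal 0.080 -0.904 -0.421
outer loop
vertex 1.675 -4.161 -3.6
vertex 0.741 -4.972 -2.036
vertex 0.318 -4.444 -3.251
endloop
endfacet
facet normal -0.949 -0.198 0.244
outer loop
vertex 0.318 -4.444 -3.251
vertex 0.585 -3.219 -1.22
vertex 0.162 -2.691 -2.434
endloop
endfacet
facet normal -0.304 0.380 -0.874
outer loop
vertex 0.162 -2.691 -2.434
vertex 1.675 -4.161 -3.6
vertex 0.318 -4.444 -3.251
endloop
endfacet
facet normal 0.304 -0.380 0.874
outer loop
vertex 0.741 -4.972 -2.036
vertex 1.942 -2.936 -1.569
vertex 0.585 -3.219 -1.22
endloop
endfacet
facet normal 0.080 -0.904 -0.421
outer loop
vertex 2.098 -4.689 -2.386
vertex 0.741 -4.972 -2.036
vertex 1.675 -4.161 -3.6
endloop
endfacet
facet normal 0.305 -0.380 0.873
outer loop
vertex 2.098 -4.689 -2.386
vertex 1.942 -2.936 -1.569
vertex 0.741 -4.972 -2.036
endloop
endfacet
facet normal -0.080 0.904 0.421
outer loop
vertex 0.585 -3.219 -1.22
vertex 1.942 -2.936 -1.569
vertex 0.162 -2.691 -2.434
endloop
endfacet
facet normal -0.304 0.380 -0.874
outer loop
vertex 1.519 -2.408 -2.784
vertex 1.675 -4.161 -3.6
vertex 0.162 -2.691 -2.434
endloop
endfacet
facet normal -0.080 0.904 0.421
outer loop
vertex 0.162 -2.691 -2.434
vertex 1.942 -2.936 -1.569
vertex 1.519 -2.408 -2.784
endloop
endfacet
facet normal 0.949 0.198 -0.244
outer loop
vertex 1.519 -2.408 -2.784
vertex 2.098 -4.689 -2.386
vertex 1.675 -4.161 -3.6
endloop
endfacet
facet normal 0.949 0.198 -0.244
outer loop
vertex 1.942 -2.936 -1.569
vertex 2.098 -4.689 -2.386
vertex 1.519 -2.408 -2.784
endloop
endfacet

endsolid


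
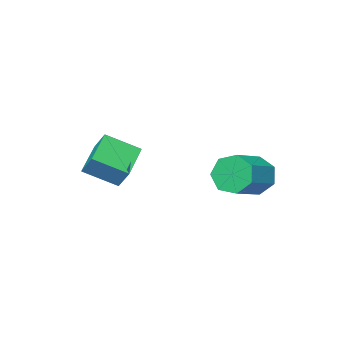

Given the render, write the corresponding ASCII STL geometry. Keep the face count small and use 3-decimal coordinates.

solid 
facet normal -0.733 -0.550 0.401
outer loop
vertex 1.74 -3.272 -0.005
vertex 0.666 -2.386 -0.752
vertex 1.776 -3.904 -0.806
endloop
endfacet
facet normal 0.680 -0.560 0.473
outer loop
vertex 3.094 -2.914 -1.528
vertex 1.74 -3.272 -0.005
vertex 1.776 -3.904 -0.806
endloop
endfacet
facet normal -0.732 -0.550 0.402
outer loop
vertex 1.776 -3.904 -0.806
vertex 0.666 -2.386 -0.752
vertex 0.701 -3.018 -1.552
endloop
endfacet
facet normal 0.035 -0.619 -0.785
outer loop
vertex 0.701 -3.018 -1.552
vertex 3.094 -2.914 -1.528
vertex 1.776 -3.904 -0.806
endloop
endfacet
facet normal -0.035 0.619 0.785
outer loop
vertex 1.74 -3.272 -0.005
vertex 1.984 -1.396 -1.474
vertex 0.666 -2.386 -0.752
endloop
endfacet
facet normal 0.680 -0.561 0.473
outer loop
vertex 3.059 -2.282 -0.728
vertex 1.74 -3.272 -0.005
vertex 3.094 -2.914 -1.528
endloop
endfacet
facet normal -0.034 0.619 0.785
outer loop
vertex 3.059 -2.282 -0.728
vertex 1.984 -1.396 -1.474
vertex 1.74 -3.272 -0.005
endloop
endfacet
facet normal -0.680 0.561 -0.473
outer loop
vertex 0.666 -2.386 -0.752
vertex 1.984 -1.396 -1.474
vertex 0.701 -3.018 -1.552
endloop
endfacet
facet normal 0.035 -0.619 -0.784
outer loop
vertex 2.02 -2.028 -2.275
vertex 3.094 -2.914 -1.528
vertex 0.701 -3.018 -1.552
endloop
endfacet
facet normal -0.680 0.561 -0.473
outer loop
vertex 0.701 -3.018 -1.552
vertex 1.984 -1.396 -1.474
vertex 2.02 -2.028 -2.275
endloop
endfacet
facet normal 0.733 0.549 -0.402
outer loop
vertex 2.02 -2.028 -2.275
vertex 3.059 -2.282 -0.728
vertex 3.094 -2.914 -1.528
endloop
endfacet
facet normal 0.732 0.550 -0.401
outer loop
vertex 1.984 -1.396 -1.474
vertex 3.059 -2.282 -0.728
vertex 2.02 -2.028 -2.275
endloop
endfacet
facet normal -0.908 -0.265 -0.324
outer loop
vertex -2.457 -0.204 -3.021
vertex -2.844 0.13 -2.209
vertex -2.686 0.597 -3.033
endloop
endfacet
facet normal 0.315 0.076 -0.946
outer loop
vertex -2.457 -0.204 -3.021
vertex -2.686 0.597 -3.033
vertex -0.949 0.236 -2.484
endloop
endfacet
facet normal 0.315 0.077 -0.946
outer loop
vertex -0.949 0.236 -2.484
vertex -2.686 0.597 -3.033
vertex -1.178 1.036 -2.495
endloop
endfacet
facet normal 0.908 0.264 0.324
outer loop
vertex -0.949 0.236 -2.484
vertex -1.178 1.036 -2.495
vertex -1.336 0.57 -1.671
endloop
endfacet
facet normal -0.908 -0.264 -0.324
outer loop
vertex -2.686 0.597 -3.033
vertex -2.844 0.13 -2.209
vertex -3.034 1.046 -2.424
endloop
endfacet
facet normal -0.019 0.800 -0.600
outer loop
vertex -2.686 0.597 -3.033
vertex -3.034 1.046 -2.424
vertex -1.178 1.036 -2.495
endloop
endfacet
facet normal -0.019 0.799 -0.601
outer loop
vertex -1.178 1.036 -2.495
vertex -3.034 1.046 -2.424
vertex -1.526 1.486 -1.886
endloop
endfacet
facet normal 0.908 0.264 0.324
outer loop
vertex -1.178 1.036 -2.495
vertex -1.526 1.486 -1.886
vertex -1.336 0.57 -1.671
endloop
endfacet
facet normal -0.908 -0.264 -0.324
outer loop
vertex -3.034 1.046 -2.424
vertex -2.844 0.13 -2.209
vertex -3.239 0.806 -1.653
endloop
endfacet
facet normal -0.339 0.920 0.196
outer loop
vertex -3.034 1.046 -2.424
vertex -3.239 0.806 -1.653
vertex -1.526 1.486 -1.886
endloop
endfacet
facet normal -0.338 0.920 0.198
outer loop
vertex -1.526 1.486 -1.886
vertex -3.239 0.806 -1.653
vertex -1.731 1.245 -1.115
endloop
endfacet
facet normal 0.908 0.264 0.324
outer loop
vertex -1.526 1.486 -1.886
vertex -1.731 1.245 -1.115
vertex -1.336 0.57 -1.671
endloop
endfacet
facet normal -0.908 -0.265 -0.323
outer loop
vertex -3.239 0.806 -1.653
vertex -2.844 0.13 -2.209
vertex -3.146 0.057 -1.301
endloop
endfacet
facet normal -0.403 0.348 0.846
outer loop
vertex -3.239 0.806 -1.653
vertex -3.146 0.057 -1.301
vertex -1.731 1.245 -1.115
endloop
endfacet
facet normal -0.403 0.348 0.846
outer loop
vertex -1.731 1.245 -1.115
vertex -3.146 0.057 -1.301
vertex -1.639 0.496 -0.763
endloop
endfacet
facet normal 0.908 0.264 0.325
outer loop
vertex -1.731 1.245 -1.115
vertex -1.639 0.496 -0.763
vertex -1.336 0.57 -1.671
endloop
endfacet
facet normal -0.908 -0.265 -0.323
outer loop
vertex -3.146 0.057 -1.301
vertex -2.844 0.13 -2.209
vertex -2.826 -0.637 -1.632
endloop
endfacet
facet normal -0.165 -0.486 0.858
outer loop
vertex -3.146 0.057 -1.301
vertex -2.826 -0.637 -1.632
vertex -1.639 0.496 -0.763
endloop
endfacet
facet normal -0.164 -0.486 0.858
outer loop
vertex -1.639 0.496 -0.763
vertex -2.826 -0.637 -1.632
vertex -1.318 -0.198 -1.095
endloop
endfacet
facet normal 0.908 0.265 0.325
outer loop
vertex -1.639 0.496 -0.763
vertex -1.318 -0.198 -1.095
vertex -1.336 0.57 -1.671
endloop
endfacet
facet normal -0.908 -0.265 -0.324
outer loop
vertex -2.826 -0.637 -1.632
vertex -2.844 0.13 -2.209
vertex -2.519 -0.753 -2.398
endloop
endfacet
facet normal 0.198 -0.954 0.224
outer loop
vertex -2.826 -0.637 -1.632
vertex -2.519 -0.753 -2.398
vertex -1.318 -0.198 -1.095
endloop
endfacet
facet normal 0.198 -0.954 0.224
outer loop
vertex -1.318 -0.198 -1.095
vertex -2.519 -0.753 -2.398
vertex -1.011 -0.314 -1.86
endloop
endfacet
facet normal 0.908 0.265 0.324
outer loop
vertex -1.318 -0.198 -1.095
vertex -1.011 -0.314 -1.86
vertex -1.336 0.57 -1.671
endloop
endfacet
facet normal -0.908 -0.265 -0.324
outer loop
vertex -2.519 -0.753 -2.398
vertex -2.844 0.13 -2.209
vertex -2.457 -0.204 -3.021
endloop
endfacet
facet normal 0.411 -0.704 -0.579
outer loop
vertex -2.519 -0.753 -2.398
vertex -2.457 -0.204 -3.021
vertex -1.011 -0.314 -1.86
endloop
endfacet
facet normal 0.412 -0.704 -0.579
outer loop
vertex -1.011 -0.314 -1.86
vertex -2.457 -0.204 -3.021
vertex -0.949 0.236 -2.484
endloop
endfacet
facet normal 0.908 0.265 0.324
outer loop
vertex -1.011 -0.314 -1.86
vertex -0.949 0.236 -2.484
vertex -1.336 0.57 -1.671
endloop
endfacet

endsolid


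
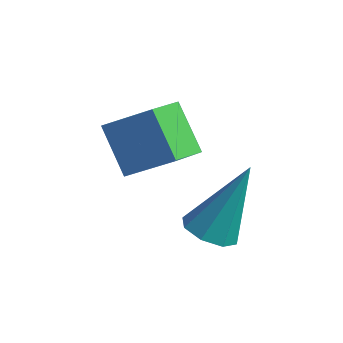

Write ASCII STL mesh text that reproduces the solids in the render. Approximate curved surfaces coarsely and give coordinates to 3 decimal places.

solid 
facet normal -0.633 0.247 0.734
outer loop
vertex -5.062 -3.008 0.836
vertex -3.847 -2.624 1.754
vertex -5.101 -1.958 0.449
endloop
endfacet
facet normal -0.774 -0.244 -0.585
outer loop
vertex -4.133 -2.336 -0.674
vertex -5.062 -3.008 0.836
vertex -5.101 -1.958 0.449
endloop
endfacet
facet normal -0.633 0.247 0.734
outer loop
vertex -5.101 -1.958 0.449
vertex -3.847 -2.624 1.754
vertex -3.886 -1.574 1.367
endloop
endfacet
facet normal -0.035 0.938 -0.346
outer loop
vertex -3.886 -1.574 1.367
vertex -4.133 -2.336 -0.674
vertex -5.101 -1.958 0.449
endloop
endfacet
facet normal 0.035 -0.938 0.346
outer loop
vertex -5.062 -3.008 0.836
vertex -2.879 -3.002 0.631
vertex -3.847 -2.624 1.754
endloop
endfacet
facet normal -0.774 -0.244 -0.585
outer loop
vertex -4.094 -3.386 -0.287
vertex -5.062 -3.008 0.836
vertex -4.133 -2.336 -0.674
endloop
endfacet
facet normal 0.035 -0.938 0.346
outer loop
vertex -4.094 -3.386 -0.287
vertex -2.879 -3.002 0.631
vertex -5.062 -3.008 0.836
endloop
endfacet
facet normal 0.774 0.244 0.585
outer loop
vertex -3.847 -2.624 1.754
vertex -2.879 -3.002 0.631
vertex -3.886 -1.574 1.367
endloop
endfacet
facet normal -0.035 0.938 -0.346
outer loop
vertex -2.918 -1.952 0.244
vertex -4.133 -2.336 -0.674
vertex -3.886 -1.574 1.367
endloop
endfacet
facet normal 0.774 0.244 0.585
outer loop
vertex -3.886 -1.574 1.367
vertex -2.879 -3.002 0.631
vertex -2.918 -1.952 0.244
endloop
endfacet
facet normal 0.633 -0.247 -0.734
outer loop
vertex -2.918 -1.952 0.244
vertex -4.094 -3.386 -0.287
vertex -4.133 -2.336 -0.674
endloop
endfacet
facet normal 0.633 -0.247 -0.734
outer loop
vertex -2.879 -3.002 0.631
vertex -4.094 -3.386 -0.287
vertex -2.918 -1.952 0.244
endloop
endfacet
facet normal -0.212 -0.424 -0.880
outer loop
vertex -1.221 -2.902 -1.593
vertex -1.89 -3.041 -1.365
vertex -1.572 -2.492 -1.706
endloop
endfacet
facet normal 0.771 0.618 -0.151
outer loop
vertex -1.221 -2.902 -1.593
vertex -1.572 -2.492 -1.706
vertex -1.43 -2.119 0.545
endloop
endfacet
facet normal -0.211 -0.425 -0.880
outer loop
vertex -1.572 -2.492 -1.706
vertex -1.89 -3.041 -1.365
vertex -2.109 -2.404 -1.62
endloop
endfacet
facet normal 0.133 0.976 -0.170
outer loop
vertex -1.572 -2.492 -1.706
vertex -2.109 -2.404 -1.62
vertex -1.43 -2.119 0.545
endloop
endfacet
facet normal -0.212 -0.425 -0.880
outer loop
vertex -2.109 -2.404 -1.62
vertex -1.89 -3.041 -1.365
vertex -2.517 -2.689 -1.384
endloop
endfacet
facet normal -0.547 0.835 0.062
outer loop
vertex -2.109 -2.404 -1.62
vertex -2.517 -2.689 -1.384
vertex -1.43 -2.119 0.545
endloop
endfacet
facet normal -0.212 -0.425 -0.880
outer loop
vertex -2.517 -2.689 -1.384
vertex -1.89 -3.041 -1.365
vertex -2.558 -3.18 -1.137
endloop
endfacet
facet normal -0.870 0.278 0.408
outer loop
vertex -2.517 -2.689 -1.384
vertex -2.558 -3.18 -1.137
vertex -1.43 -2.119 0.545
endloop
endfacet
facet normal -0.212 -0.425 -0.880
outer loop
vertex -2.558 -3.18 -1.137
vertex -1.89 -3.041 -1.365
vertex -2.207 -3.589 -1.024
endloop
endfacet
facet normal -0.646 -0.370 0.667
outer loop
vertex -2.558 -3.18 -1.137
vertex -2.207 -3.589 -1.024
vertex -1.43 -2.119 0.545
endloop
endfacet
facet normal -0.211 -0.425 -0.880
outer loop
vertex -2.207 -3.589 -1.024
vertex -1.89 -3.041 -1.365
vertex -1.67 -3.678 -1.11
endloop
endfacet
facet normal -0.011 -0.727 0.686
outer loop
vertex -2.207 -3.589 -1.024
vertex -1.67 -3.678 -1.11
vertex -1.43 -2.119 0.545
endloop
endfacet
facet normal -0.212 -0.425 -0.880
outer loop
vertex -1.67 -3.678 -1.11
vertex -1.89 -3.041 -1.365
vertex -1.262 -3.393 -1.346
endloop
endfacet
facet normal 0.672 -0.585 0.454
outer loop
vertex -1.67 -3.678 -1.11
vertex -1.262 -3.393 -1.346
vertex -1.43 -2.119 0.545
endloop
endfacet
facet normal -0.212 -0.425 -0.880
outer loop
vertex -1.262 -3.393 -1.346
vertex -1.89 -3.041 -1.365
vertex -1.221 -2.902 -1.593
endloop
endfacet
facet normal 0.994 -0.029 0.108
outer loop
vertex -1.262 -3.393 -1.346
vertex -1.221 -2.902 -1.593
vertex -1.43 -2.119 0.545
endloop
endfacet

endsolid


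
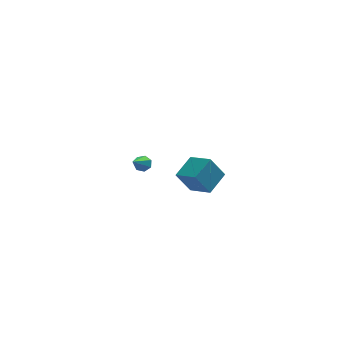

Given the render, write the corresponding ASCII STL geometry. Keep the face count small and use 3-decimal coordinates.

solid 
facet normal -0.517 0.059 0.854
outer loop
vertex 3.577 -3.062 2.568
vertex 2.776 -1.965 2.007
vertex 2.614 -4.03 2.051
endloop
endfacet
facet normal 0.545 -0.746 0.382
outer loop
vertex 3.364 -4.115 0.813
vertex 3.577 -3.062 2.568
vertex 2.614 -4.03 2.051
endloop
endfacet
facet normal -0.517 0.059 0.854
outer loop
vertex 2.614 -4.03 2.051
vertex 2.776 -1.965 2.007
vertex 1.813 -2.933 1.49
endloop
endfacet
facet normal -0.660 -0.663 -0.354
outer loop
vertex 1.813 -2.933 1.49
vertex 3.364 -4.115 0.813
vertex 2.614 -4.03 2.051
endloop
endfacet
facet normal 0.660 0.663 0.354
outer loop
vertex 3.577 -3.062 2.568
vertex 3.526 -2.05 0.769
vertex 2.776 -1.965 2.007
endloop
endfacet
facet normal 0.545 -0.746 0.382
outer loop
vertex 4.327 -3.147 1.33
vertex 3.577 -3.062 2.568
vertex 3.364 -4.115 0.813
endloop
endfacet
facet normal 0.660 0.663 0.354
outer loop
vertex 4.327 -3.147 1.33
vertex 3.526 -2.05 0.769
vertex 3.577 -3.062 2.568
endloop
endfacet
facet normal -0.545 0.746 -0.382
outer loop
vertex 2.776 -1.965 2.007
vertex 3.526 -2.05 0.769
vertex 1.813 -2.933 1.49
endloop
endfacet
facet normal -0.660 -0.663 -0.354
outer loop
vertex 2.563 -3.018 0.252
vertex 3.364 -4.115 0.813
vertex 1.813 -2.933 1.49
endloop
endfacet
facet normal -0.545 0.746 -0.382
outer loop
vertex 1.813 -2.933 1.49
vertex 3.526 -2.05 0.769
vertex 2.563 -3.018 0.252
endloop
endfacet
facet normal 0.517 -0.059 -0.854
outer loop
vertex 2.563 -3.018 0.252
vertex 4.327 -3.147 1.33
vertex 3.364 -4.115 0.813
endloop
endfacet
facet normal 0.517 -0.059 -0.854
outer loop
vertex 3.526 -2.05 0.769
vertex 4.327 -3.147 1.33
vertex 2.563 -3.018 0.252
endloop
endfacet
facet normal 0.400 0.647 -0.649
outer loop
vertex 1.775 3.963 -3.313
vertex 1.374 4.311 -3.213
vertex 1.851 4.266 -2.964
endloop
endfacet
facet normal 0.776 -0.550 0.309
outer loop
vertex 1.775 3.963 -3.313
vertex 1.851 4.266 -2.964
vertex 0.606 3.069 -1.967
endloop
endfacet
facet normal 0.400 0.646 -0.650
outer loop
vertex 1.851 4.266 -2.964
vertex 1.374 4.311 -3.213
vertex 1.568 4.603 -2.803
endloop
endfacet
facet normal 0.570 0.088 0.817
outer loop
vertex 1.851 4.266 -2.964
vertex 1.568 4.603 -2.803
vertex 0.606 3.069 -1.967
endloop
endfacet
facet normal 0.400 0.646 -0.650
outer loop
vertex 1.568 4.603 -2.803
vertex 1.374 4.311 -3.213
vertex 1.139 4.72 -2.951
endloop
endfacet
facet normal -0.139 0.540 0.830
outer loop
vertex 1.568 4.603 -2.803
vertex 1.139 4.72 -2.951
vertex 0.606 3.069 -1.967
endloop
endfacet
facet normal 0.400 0.646 -0.650
outer loop
vertex 1.139 4.72 -2.951
vertex 1.374 4.311 -3.213
vertex 0.887 4.529 -3.296
endloop
endfacet
facet normal -0.817 0.466 0.339
outer loop
vertex 1.139 4.72 -2.951
vertex 0.887 4.529 -3.296
vertex 0.606 3.069 -1.967
endloop
endfacet
facet normal 0.400 0.646 -0.650
outer loop
vertex 0.887 4.529 -3.296
vertex 1.374 4.311 -3.213
vertex 1.001 4.174 -3.579
endloop
endfacet
facet normal -0.955 -0.078 -0.287
outer loop
vertex 0.887 4.529 -3.296
vertex 1.001 4.174 -3.579
vertex 0.606 3.069 -1.967
endloop
endfacet
facet normal 0.399 0.648 -0.649
outer loop
vertex 1.001 4.174 -3.579
vertex 1.374 4.311 -3.213
vertex 1.397 3.922 -3.587
endloop
endfacet
facet normal -0.446 -0.683 -0.578
outer loop
vertex 1.001 4.174 -3.579
vertex 1.397 3.922 -3.587
vertex 0.606 3.069 -1.967
endloop
endfacet
facet normal 0.400 0.647 -0.649
outer loop
vertex 1.397 3.922 -3.587
vertex 1.374 4.311 -3.213
vertex 1.775 3.963 -3.313
endloop
endfacet
facet normal 0.323 -0.893 -0.312
outer loop
vertex 1.397 3.922 -3.587
vertex 1.775 3.963 -3.313
vertex 0.606 3.069 -1.967
endloop
endfacet

endsolid


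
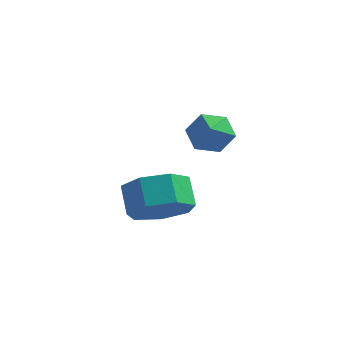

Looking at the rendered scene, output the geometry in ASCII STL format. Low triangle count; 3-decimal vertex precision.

solid 
facet normal 0.418 -0.611 -0.673
outer loop
vertex 3.526 -0.345 1.228
vertex 2.935 0.015 0.534
vertex 3.824 0.328 0.802
endloop
endfacet
facet normal 0.838 -0.026 0.545
outer loop
vertex 3.526 -0.345 1.228
vertex 3.824 0.328 0.802
vertex 3.096 0.284 1.92
endloop
endfacet
facet normal 0.838 -0.027 0.545
outer loop
vertex 3.096 0.284 1.92
vertex 3.824 0.328 0.802
vertex 3.394 0.957 1.495
endloop
endfacet
facet normal -0.418 0.610 0.673
outer loop
vertex 3.096 0.284 1.92
vertex 3.394 0.957 1.495
vertex 2.505 0.645 1.226
endloop
endfacet
facet normal 0.418 -0.611 -0.672
outer loop
vertex 3.824 0.328 0.802
vertex 2.935 0.015 0.534
vertex 3.453 0.765 0.174
endloop
endfacet
facet normal 0.797 0.602 -0.052
outer loop
vertex 3.824 0.328 0.802
vertex 3.453 0.765 0.174
vertex 3.394 0.957 1.495
endloop
endfacet
facet normal 0.797 0.601 -0.052
outer loop
vertex 3.394 0.957 1.495
vertex 3.453 0.765 0.174
vertex 3.023 1.395 0.867
endloop
endfacet
facet normal -0.418 0.611 0.673
outer loop
vertex 3.394 0.957 1.495
vertex 3.023 1.395 0.867
vertex 2.505 0.645 1.226
endloop
endfacet
facet normal 0.417 -0.611 -0.672
outer loop
vertex 3.453 0.765 0.174
vertex 2.935 0.015 0.534
vertex 2.692 0.638 -0.183
endloop
endfacet
facet normal 0.156 0.777 -0.610
outer loop
vertex 3.453 0.765 0.174
vertex 2.692 0.638 -0.183
vertex 3.023 1.395 0.867
endloop
endfacet
facet normal 0.155 0.778 -0.609
outer loop
vertex 3.023 1.395 0.867
vertex 2.692 0.638 -0.183
vertex 2.262 1.267 0.51
endloop
endfacet
facet normal -0.418 0.611 0.672
outer loop
vertex 3.023 1.395 0.867
vertex 2.262 1.267 0.51
vertex 2.505 0.645 1.226
endloop
endfacet
facet normal 0.417 -0.611 -0.673
outer loop
vertex 2.692 0.638 -0.183
vertex 2.935 0.015 0.534
vertex 2.114 0.042 -0.0
endloop
endfacet
facet normal -0.603 0.368 -0.708
outer loop
vertex 2.692 0.638 -0.183
vertex 2.114 0.042 -0.0
vertex 2.262 1.267 0.51
endloop
endfacet
facet normal -0.602 0.368 -0.709
outer loop
vertex 2.262 1.267 0.51
vertex 2.114 0.042 -0.0
vertex 1.684 0.671 0.692
endloop
endfacet
facet normal -0.418 0.611 0.672
outer loop
vertex 2.262 1.267 0.51
vertex 1.684 0.671 0.692
vertex 2.505 0.645 1.226
endloop
endfacet
facet normal 0.418 -0.611 -0.673
outer loop
vertex 2.114 0.042 -0.0
vertex 2.935 0.015 0.534
vertex 2.154 -0.574 0.584
endloop
endfacet
facet normal -0.907 -0.319 -0.274
outer loop
vertex 2.114 0.042 -0.0
vertex 2.154 -0.574 0.584
vertex 1.684 0.671 0.692
endloop
endfacet
facet normal -0.907 -0.319 -0.274
outer loop
vertex 1.684 0.671 0.692
vertex 2.154 -0.574 0.584
vertex 1.724 0.055 1.277
endloop
endfacet
facet normal -0.418 0.611 0.672
outer loop
vertex 1.684 0.671 0.692
vertex 1.724 0.055 1.277
vertex 2.505 0.645 1.226
endloop
endfacet
facet normal 0.418 -0.611 -0.672
outer loop
vertex 2.154 -0.574 0.584
vertex 2.935 0.015 0.534
vertex 2.782 -0.746 1.131
endloop
endfacet
facet normal -0.529 -0.765 0.367
outer loop
vertex 2.154 -0.574 0.584
vertex 2.782 -0.746 1.131
vertex 1.724 0.055 1.277
endloop
endfacet
facet normal -0.529 -0.765 0.367
outer loop
vertex 1.724 0.055 1.277
vertex 2.782 -0.746 1.131
vertex 2.352 -0.117 1.824
endloop
endfacet
facet normal -0.418 0.611 0.672
outer loop
vertex 1.724 0.055 1.277
vertex 2.352 -0.117 1.824
vertex 2.505 0.645 1.226
endloop
endfacet
facet normal 0.417 -0.611 -0.672
outer loop
vertex 2.782 -0.746 1.131
vertex 2.935 0.015 0.534
vertex 3.526 -0.345 1.228
endloop
endfacet
facet normal 0.248 -0.636 0.731
outer loop
vertex 2.782 -0.746 1.131
vertex 3.526 -0.345 1.228
vertex 2.352 -0.117 1.824
endloop
endfacet
facet normal 0.248 -0.635 0.731
outer loop
vertex 2.352 -0.117 1.824
vertex 3.526 -0.345 1.228
vertex 3.096 0.284 1.92
endloop
endfacet
facet normal -0.416 0.612 0.673
outer loop
vertex 2.352 -0.117 1.824
vertex 3.096 0.284 1.92
vertex 2.505 0.645 1.226
endloop
endfacet
facet normal -0.285 0.797 -0.533
outer loop
vertex 3.797 3.71 1.809
vertex 3.088 3.515 1.896
vertex 3.412 3.961 2.39
endloop
endfacet
facet normal 0.853 0.248 0.458
outer loop
vertex 3.797 3.71 1.809
vertex 3.412 3.961 2.39
vertex 3.692 1.825 3.024
endloop
endfacet
facet normal -0.285 0.797 -0.532
outer loop
vertex 3.412 3.961 2.39
vertex 3.088 3.515 1.896
vertex 2.704 3.765 2.476
endloop
endfacet
facet normal 0.036 0.289 0.957
outer loop
vertex 3.412 3.961 2.39
vertex 2.704 3.765 2.476
vertex 3.692 1.825 3.024
endloop
endfacet
facet normal -0.284 0.798 -0.532
outer loop
vertex 2.704 3.765 2.476
vertex 3.088 3.515 1.896
vertex 2.38 3.32 1.982
endloop
endfacet
facet normal -0.734 -0.190 0.652
outer loop
vertex 2.704 3.765 2.476
vertex 2.38 3.32 1.982
vertex 3.692 1.825 3.024
endloop
endfacet
facet normal -0.284 0.797 -0.533
outer loop
vertex 2.38 3.32 1.982
vertex 3.088 3.515 1.896
vertex 2.764 3.069 1.402
endloop
endfacet
facet normal -0.689 -0.709 -0.149
outer loop
vertex 2.38 3.32 1.982
vertex 2.764 3.069 1.402
vertex 3.692 1.825 3.024
endloop
endfacet
facet normal -0.286 0.797 -0.532
outer loop
vertex 2.764 3.069 1.402
vertex 3.088 3.515 1.896
vertex 3.473 3.265 1.315
endloop
endfacet
facet normal 0.128 -0.750 -0.649
outer loop
vertex 2.764 3.069 1.402
vertex 3.473 3.265 1.315
vertex 3.692 1.825 3.024
endloop
endfacet
facet normal -0.285 0.798 -0.532
outer loop
vertex 3.473 3.265 1.315
vertex 3.088 3.515 1.896
vertex 3.797 3.71 1.809
endloop
endfacet
facet normal 0.899 -0.272 -0.344
outer loop
vertex 3.473 3.265 1.315
vertex 3.797 3.71 1.809
vertex 3.692 1.825 3.024
endloop
endfacet

endsolid
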